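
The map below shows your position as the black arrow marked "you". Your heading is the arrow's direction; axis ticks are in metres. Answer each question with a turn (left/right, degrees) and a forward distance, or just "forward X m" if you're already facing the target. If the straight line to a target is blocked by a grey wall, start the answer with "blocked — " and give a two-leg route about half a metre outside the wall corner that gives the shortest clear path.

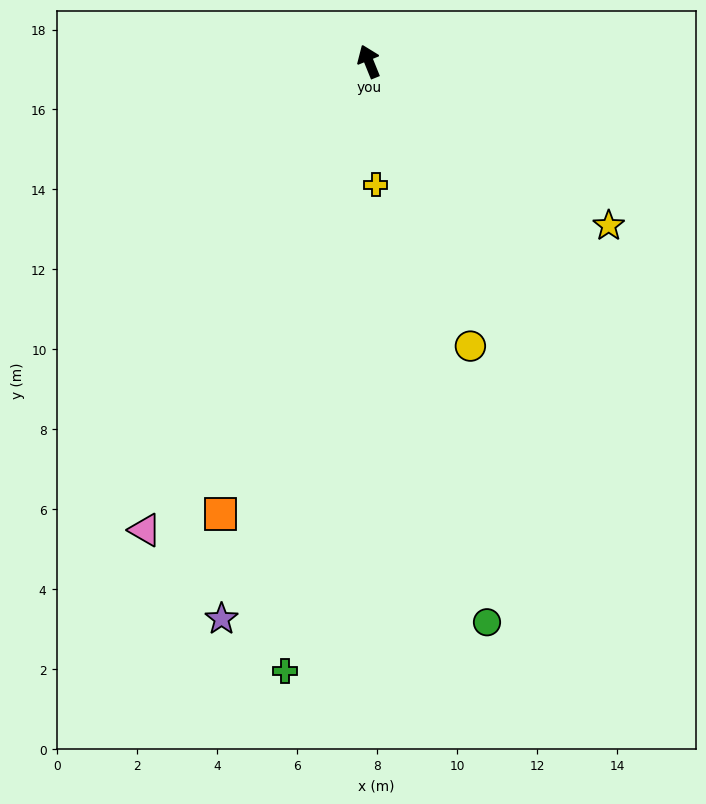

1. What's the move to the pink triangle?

turn left 132°, forward 13.0 m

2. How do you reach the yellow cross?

turn left 161°, forward 3.1 m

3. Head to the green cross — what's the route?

turn left 150°, forward 15.4 m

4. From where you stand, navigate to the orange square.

turn left 140°, forward 11.9 m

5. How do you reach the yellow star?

turn right 146°, forward 7.3 m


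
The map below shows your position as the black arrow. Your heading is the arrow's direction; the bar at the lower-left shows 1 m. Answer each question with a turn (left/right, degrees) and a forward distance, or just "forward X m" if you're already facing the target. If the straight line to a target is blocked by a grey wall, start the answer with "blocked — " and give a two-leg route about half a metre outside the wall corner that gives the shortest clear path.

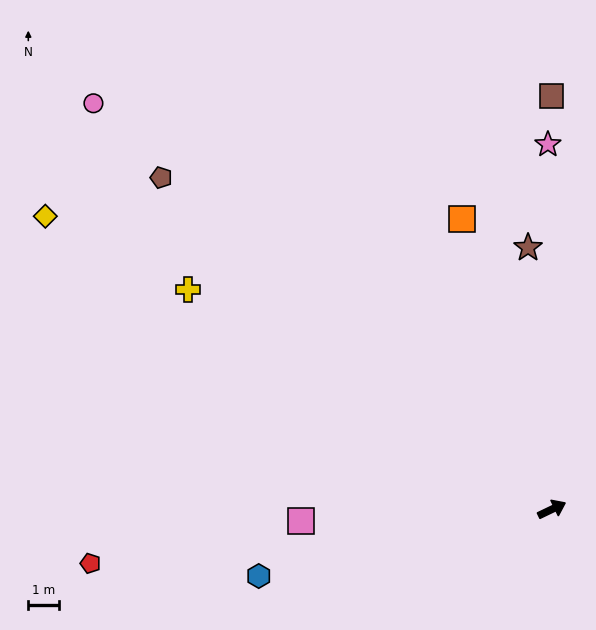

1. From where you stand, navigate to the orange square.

turn left 82°, forward 9.8 m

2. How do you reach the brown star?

turn left 70°, forward 8.4 m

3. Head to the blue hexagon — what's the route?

turn left 167°, forward 9.7 m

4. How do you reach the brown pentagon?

turn left 114°, forward 16.5 m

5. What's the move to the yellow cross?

turn left 123°, forward 13.6 m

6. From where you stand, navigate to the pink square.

turn left 157°, forward 8.1 m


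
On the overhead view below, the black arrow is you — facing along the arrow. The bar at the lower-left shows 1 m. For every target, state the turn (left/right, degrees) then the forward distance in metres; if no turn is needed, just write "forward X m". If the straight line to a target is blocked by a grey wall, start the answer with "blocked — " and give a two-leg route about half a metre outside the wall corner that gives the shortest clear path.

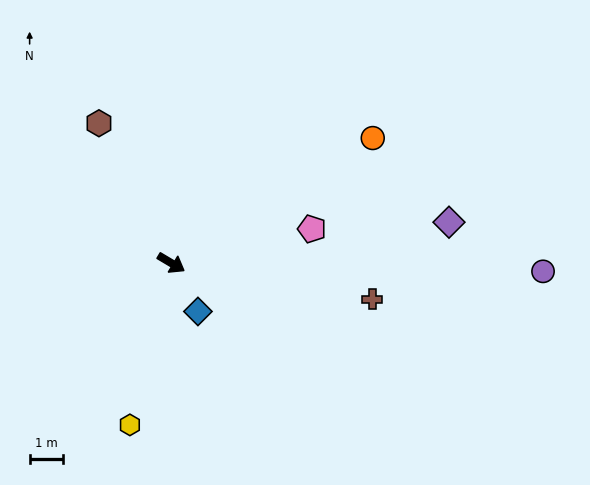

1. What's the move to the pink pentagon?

turn left 44°, forward 4.3 m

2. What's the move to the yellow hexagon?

turn right 74°, forward 5.0 m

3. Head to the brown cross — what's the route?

turn left 20°, forward 6.1 m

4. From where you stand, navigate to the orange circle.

turn left 63°, forward 7.0 m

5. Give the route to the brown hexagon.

turn left 148°, forward 4.7 m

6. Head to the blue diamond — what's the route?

turn right 30°, forward 1.6 m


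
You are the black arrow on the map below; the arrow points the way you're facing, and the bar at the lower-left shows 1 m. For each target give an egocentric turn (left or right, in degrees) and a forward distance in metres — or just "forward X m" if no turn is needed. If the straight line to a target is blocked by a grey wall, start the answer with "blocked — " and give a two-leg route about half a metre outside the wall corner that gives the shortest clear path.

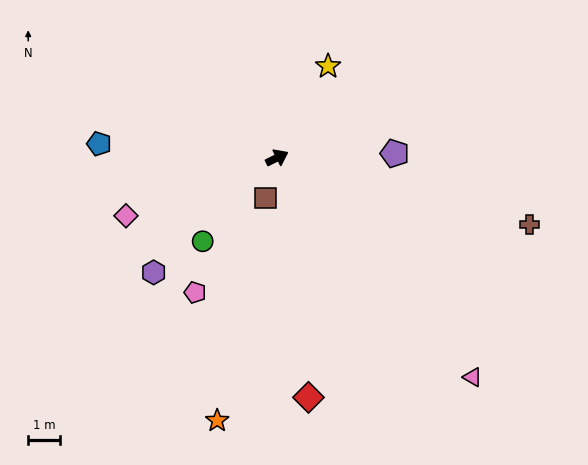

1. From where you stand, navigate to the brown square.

turn right 132°, forward 1.3 m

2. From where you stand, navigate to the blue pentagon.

turn left 149°, forward 5.7 m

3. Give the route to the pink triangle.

turn right 75°, forward 9.3 m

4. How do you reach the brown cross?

turn right 41°, forward 8.3 m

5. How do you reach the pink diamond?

turn left 175°, forward 5.1 m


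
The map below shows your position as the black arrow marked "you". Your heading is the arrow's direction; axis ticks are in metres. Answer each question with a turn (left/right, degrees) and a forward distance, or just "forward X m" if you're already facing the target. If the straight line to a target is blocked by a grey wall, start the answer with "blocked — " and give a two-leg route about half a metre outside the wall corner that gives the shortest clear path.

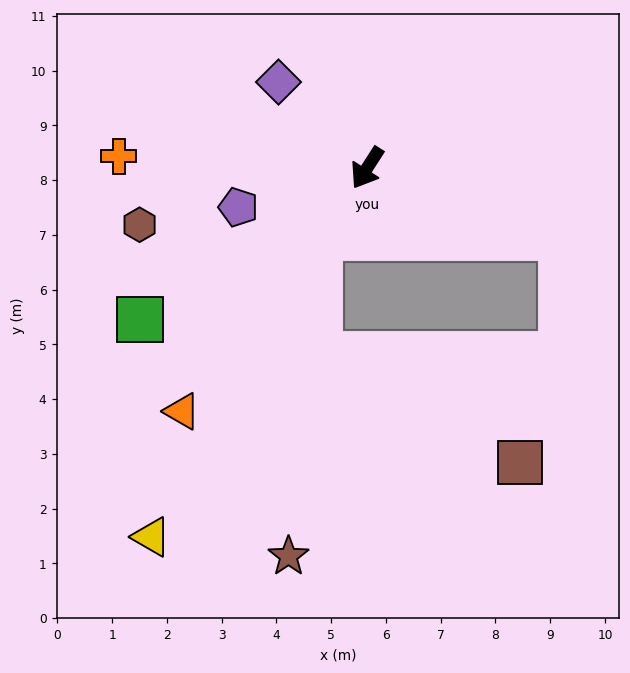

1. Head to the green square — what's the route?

turn right 24°, forward 5.0 m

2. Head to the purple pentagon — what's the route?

turn right 40°, forward 2.5 m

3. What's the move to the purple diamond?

turn right 101°, forward 2.3 m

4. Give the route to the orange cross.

turn right 60°, forward 4.5 m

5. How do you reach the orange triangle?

turn right 5°, forward 5.6 m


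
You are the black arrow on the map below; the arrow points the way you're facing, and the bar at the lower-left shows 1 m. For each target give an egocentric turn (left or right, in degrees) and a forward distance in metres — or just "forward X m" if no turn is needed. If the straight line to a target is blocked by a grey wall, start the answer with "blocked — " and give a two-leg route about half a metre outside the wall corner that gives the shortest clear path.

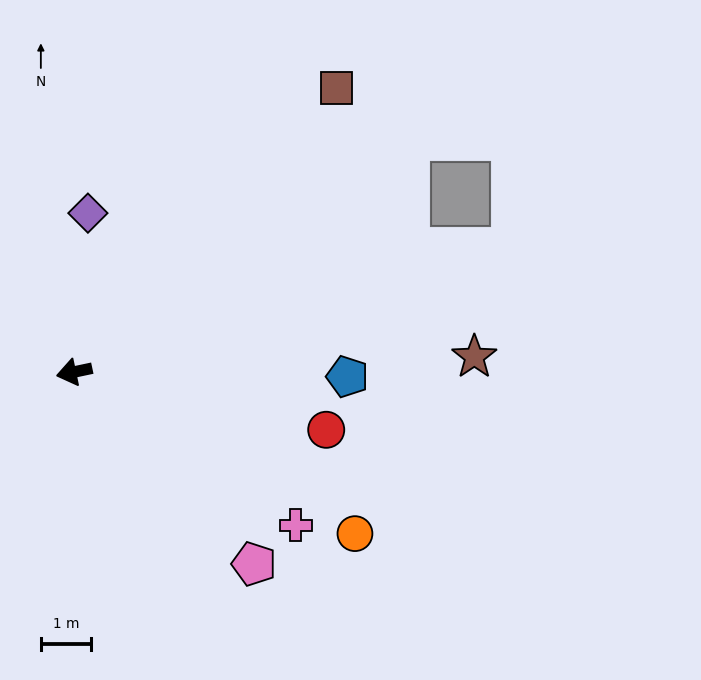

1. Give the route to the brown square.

turn right 145°, forward 7.7 m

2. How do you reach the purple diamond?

turn right 107°, forward 3.2 m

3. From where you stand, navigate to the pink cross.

turn left 133°, forward 5.4 m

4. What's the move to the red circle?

turn left 155°, forward 5.2 m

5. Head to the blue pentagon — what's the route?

turn left 167°, forward 5.5 m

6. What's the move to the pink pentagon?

turn left 121°, forward 5.3 m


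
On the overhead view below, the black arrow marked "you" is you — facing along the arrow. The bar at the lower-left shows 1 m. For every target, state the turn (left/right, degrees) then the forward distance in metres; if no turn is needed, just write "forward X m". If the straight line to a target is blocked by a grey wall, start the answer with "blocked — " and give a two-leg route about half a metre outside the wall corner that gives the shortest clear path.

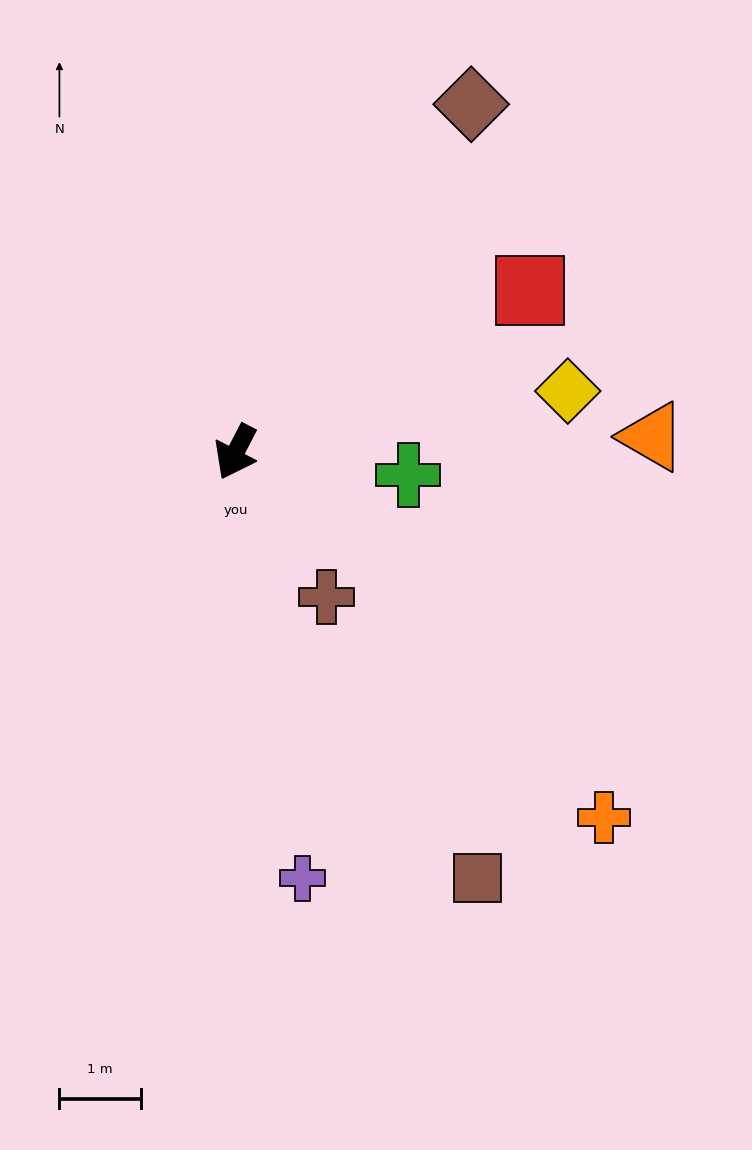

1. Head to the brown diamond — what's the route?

turn left 173°, forward 5.2 m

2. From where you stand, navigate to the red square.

turn left 146°, forward 4.1 m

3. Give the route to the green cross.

turn left 110°, forward 2.1 m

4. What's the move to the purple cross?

turn left 36°, forward 5.3 m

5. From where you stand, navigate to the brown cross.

turn left 59°, forward 2.1 m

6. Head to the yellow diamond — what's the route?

turn left 128°, forward 4.1 m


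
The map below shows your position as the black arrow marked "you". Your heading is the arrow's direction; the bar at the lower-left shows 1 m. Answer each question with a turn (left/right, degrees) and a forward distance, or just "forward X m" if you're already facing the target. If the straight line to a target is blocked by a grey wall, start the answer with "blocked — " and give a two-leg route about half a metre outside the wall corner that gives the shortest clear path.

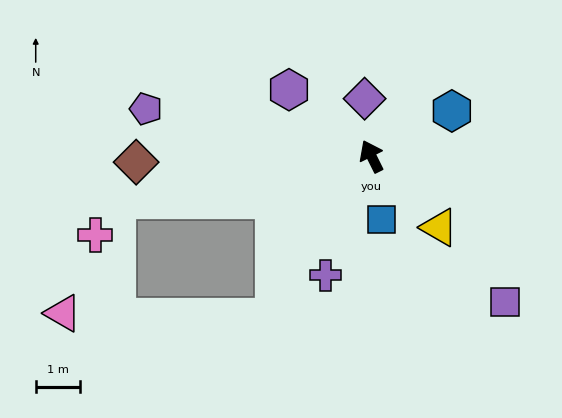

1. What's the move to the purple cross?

turn left 132°, forward 2.9 m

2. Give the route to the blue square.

turn left 163°, forward 1.4 m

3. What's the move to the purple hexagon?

turn left 25°, forward 2.4 m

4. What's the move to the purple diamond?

turn right 20°, forward 1.3 m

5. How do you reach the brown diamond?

turn left 65°, forward 5.3 m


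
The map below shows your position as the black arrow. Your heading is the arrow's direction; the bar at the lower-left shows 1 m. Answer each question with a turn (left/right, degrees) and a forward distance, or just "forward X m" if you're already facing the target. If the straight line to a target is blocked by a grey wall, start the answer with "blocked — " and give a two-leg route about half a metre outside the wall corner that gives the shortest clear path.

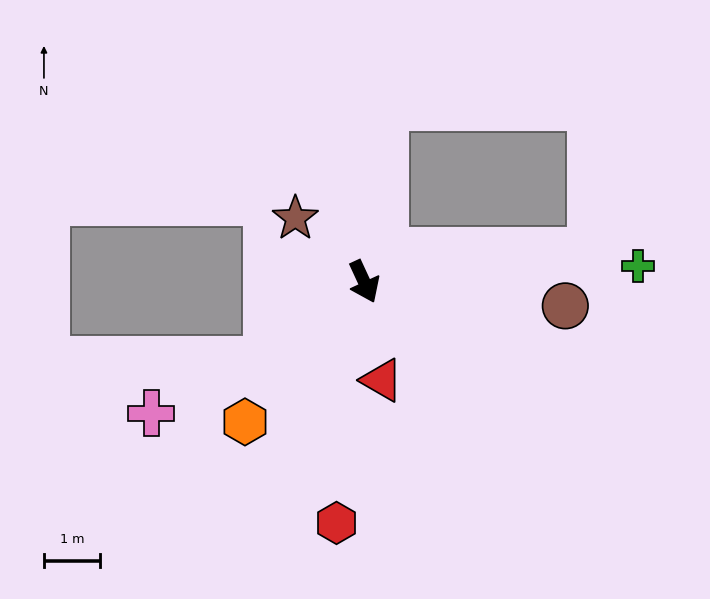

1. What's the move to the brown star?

turn right 158°, forward 1.7 m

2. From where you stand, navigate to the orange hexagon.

turn right 65°, forward 3.3 m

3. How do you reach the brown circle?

turn left 58°, forward 3.6 m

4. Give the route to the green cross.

turn left 68°, forward 4.9 m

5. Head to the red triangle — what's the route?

turn right 15°, forward 1.8 m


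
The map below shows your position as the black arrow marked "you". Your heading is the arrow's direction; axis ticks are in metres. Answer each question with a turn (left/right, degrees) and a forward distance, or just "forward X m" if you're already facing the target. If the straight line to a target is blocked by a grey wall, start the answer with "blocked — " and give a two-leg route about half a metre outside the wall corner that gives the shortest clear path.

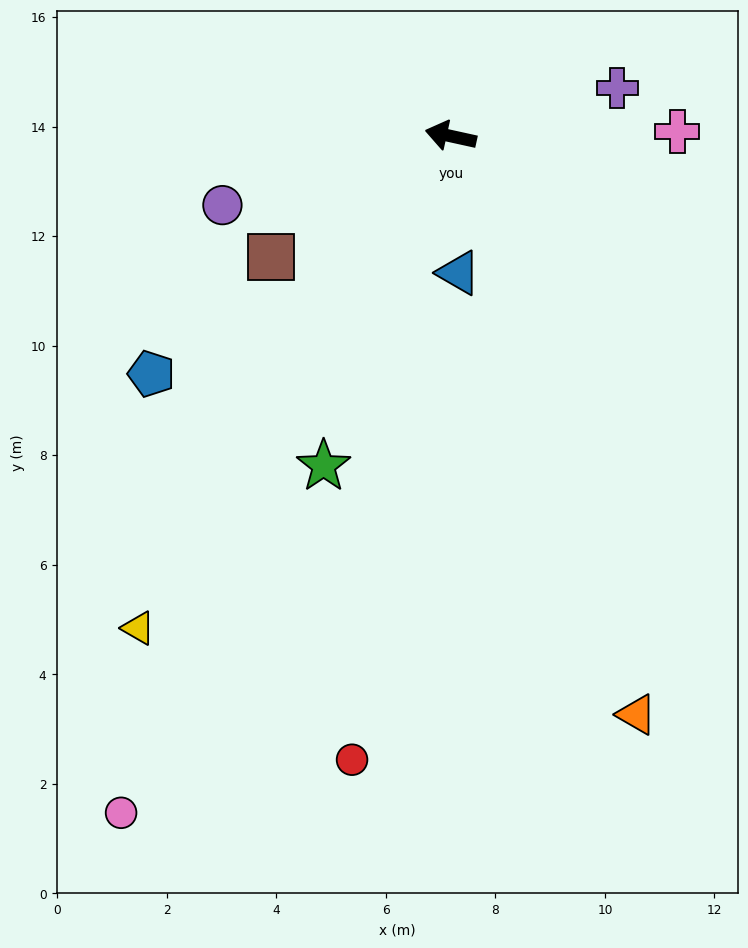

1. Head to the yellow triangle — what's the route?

turn left 70°, forward 10.6 m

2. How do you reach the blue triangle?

turn left 106°, forward 2.5 m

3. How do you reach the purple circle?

turn left 29°, forward 4.4 m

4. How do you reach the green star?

turn left 81°, forward 6.5 m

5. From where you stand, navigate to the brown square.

turn left 46°, forward 4.0 m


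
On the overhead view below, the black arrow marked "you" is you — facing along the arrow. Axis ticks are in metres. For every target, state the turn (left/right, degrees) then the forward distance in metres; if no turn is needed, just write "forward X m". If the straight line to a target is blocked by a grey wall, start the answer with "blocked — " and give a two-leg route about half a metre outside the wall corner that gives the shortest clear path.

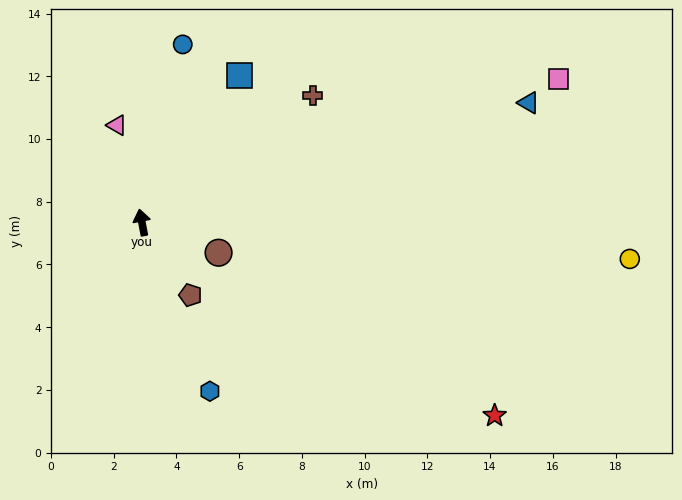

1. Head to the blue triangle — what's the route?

turn right 84°, forward 12.9 m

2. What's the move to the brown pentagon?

turn right 157°, forward 2.8 m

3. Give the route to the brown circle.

turn right 123°, forward 2.6 m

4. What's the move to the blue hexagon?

turn right 169°, forward 5.8 m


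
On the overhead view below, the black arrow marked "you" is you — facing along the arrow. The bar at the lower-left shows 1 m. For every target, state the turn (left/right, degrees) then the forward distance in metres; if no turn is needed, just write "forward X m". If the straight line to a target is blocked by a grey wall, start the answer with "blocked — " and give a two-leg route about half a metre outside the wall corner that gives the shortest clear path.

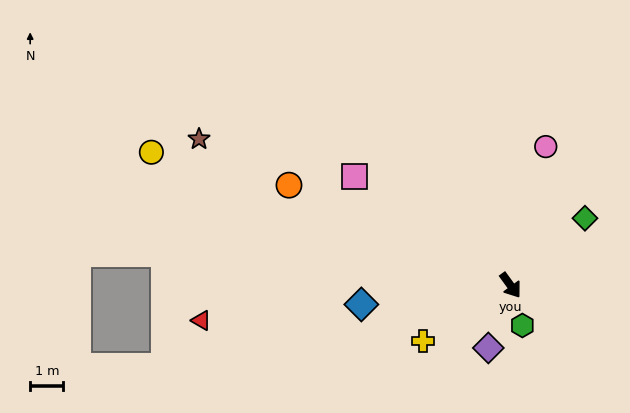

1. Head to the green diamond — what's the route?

turn left 96°, forward 3.0 m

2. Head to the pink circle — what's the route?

turn left 130°, forward 4.3 m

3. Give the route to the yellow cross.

turn right 94°, forward 3.1 m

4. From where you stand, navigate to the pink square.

turn right 161°, forward 5.7 m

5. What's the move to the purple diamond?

turn right 55°, forward 2.0 m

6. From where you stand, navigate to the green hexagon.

turn right 20°, forward 1.3 m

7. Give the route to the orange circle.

turn right 150°, forward 7.3 m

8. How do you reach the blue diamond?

turn right 119°, forward 4.5 m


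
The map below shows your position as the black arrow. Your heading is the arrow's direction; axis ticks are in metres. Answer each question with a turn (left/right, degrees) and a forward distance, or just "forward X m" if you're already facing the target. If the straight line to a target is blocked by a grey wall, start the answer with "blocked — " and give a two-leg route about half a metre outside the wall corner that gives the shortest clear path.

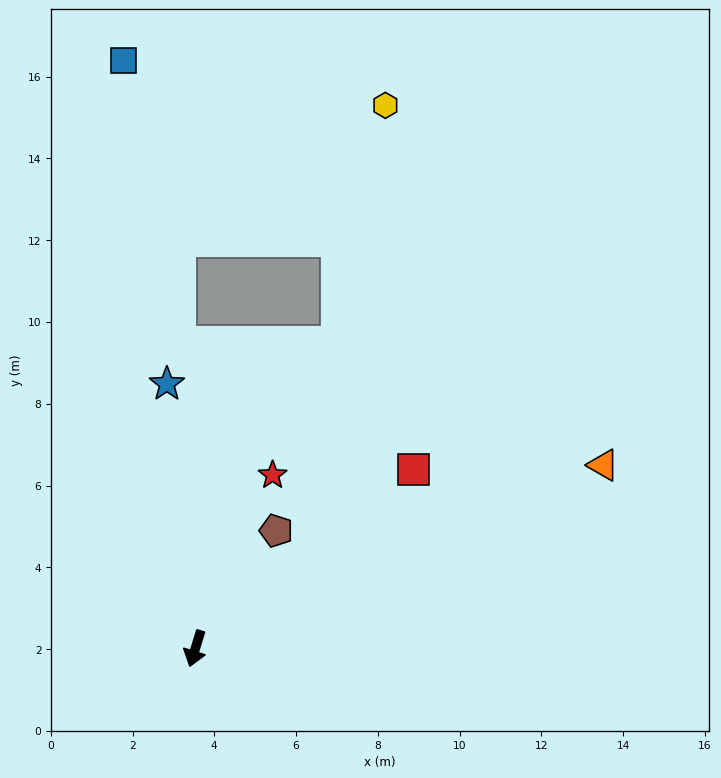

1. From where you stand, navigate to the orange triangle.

turn left 131°, forward 10.9 m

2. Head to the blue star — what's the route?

turn right 157°, forward 6.5 m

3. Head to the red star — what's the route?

turn left 173°, forward 4.6 m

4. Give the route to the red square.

turn left 147°, forward 6.9 m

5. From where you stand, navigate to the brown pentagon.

turn left 163°, forward 3.5 m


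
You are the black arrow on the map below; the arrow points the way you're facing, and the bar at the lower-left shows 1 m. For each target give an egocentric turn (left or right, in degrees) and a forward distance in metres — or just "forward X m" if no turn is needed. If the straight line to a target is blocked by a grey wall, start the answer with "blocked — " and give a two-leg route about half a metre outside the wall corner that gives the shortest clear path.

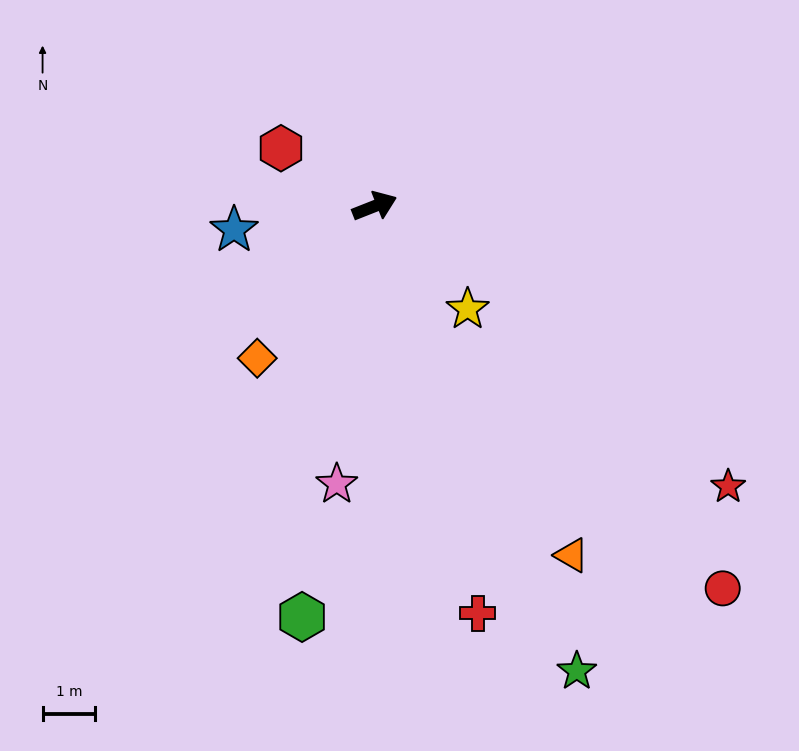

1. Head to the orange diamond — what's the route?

turn right 149°, forward 3.7 m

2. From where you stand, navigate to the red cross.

turn right 97°, forward 8.0 m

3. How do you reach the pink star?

turn right 119°, forward 5.3 m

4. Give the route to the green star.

turn right 88°, forward 9.6 m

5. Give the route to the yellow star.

turn right 69°, forward 2.6 m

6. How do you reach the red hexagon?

turn left 127°, forward 2.1 m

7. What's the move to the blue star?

turn left 168°, forward 2.7 m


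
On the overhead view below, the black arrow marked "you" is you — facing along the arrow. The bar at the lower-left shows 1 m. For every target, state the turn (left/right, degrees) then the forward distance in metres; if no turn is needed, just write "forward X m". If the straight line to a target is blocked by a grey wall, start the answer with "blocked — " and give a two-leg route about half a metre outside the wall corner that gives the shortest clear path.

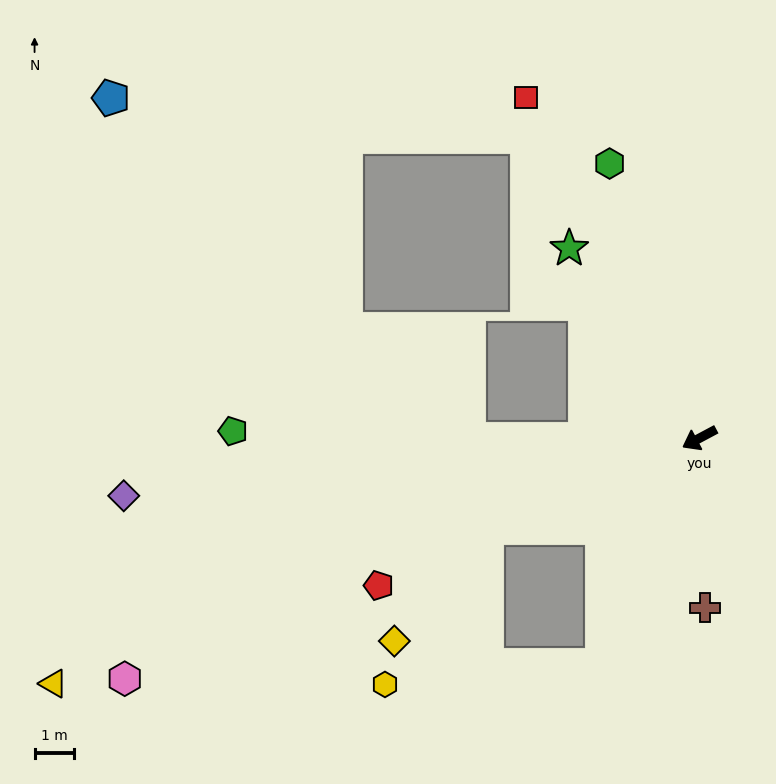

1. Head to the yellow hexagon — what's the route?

blocked — turn left 39°, forward 6.3 m, then turn right 62°, forward 5.6 m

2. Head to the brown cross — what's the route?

turn left 64°, forward 4.3 m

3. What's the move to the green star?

turn right 84°, forward 5.9 m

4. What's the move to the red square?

turn right 91°, forward 9.8 m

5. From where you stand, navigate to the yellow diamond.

blocked — turn right 5°, forward 5.9 m, then turn left 27°, forward 3.7 m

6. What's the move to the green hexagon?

turn right 100°, forward 7.4 m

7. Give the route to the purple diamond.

turn right 22°, forward 14.8 m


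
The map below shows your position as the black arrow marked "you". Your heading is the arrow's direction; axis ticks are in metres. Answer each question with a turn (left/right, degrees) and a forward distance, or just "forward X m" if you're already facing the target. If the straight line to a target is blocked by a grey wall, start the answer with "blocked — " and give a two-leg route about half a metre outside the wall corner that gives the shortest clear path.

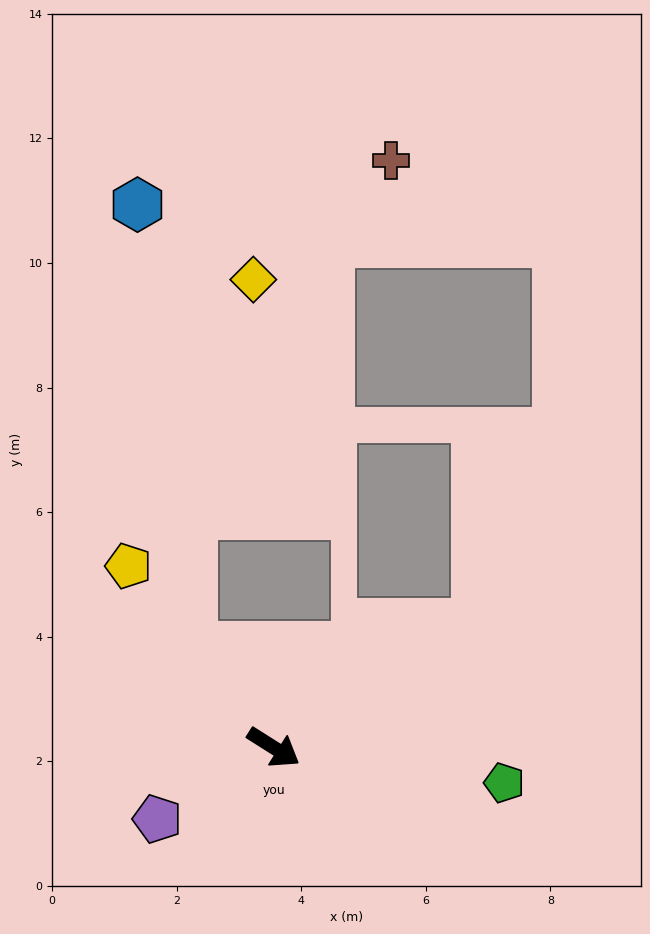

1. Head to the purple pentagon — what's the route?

turn right 116°, forward 2.2 m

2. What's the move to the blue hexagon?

blocked — turn left 162°, forward 2.1 m, then turn right 33°, forward 7.2 m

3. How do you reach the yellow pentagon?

turn left 161°, forward 3.7 m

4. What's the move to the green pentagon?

turn left 24°, forward 3.7 m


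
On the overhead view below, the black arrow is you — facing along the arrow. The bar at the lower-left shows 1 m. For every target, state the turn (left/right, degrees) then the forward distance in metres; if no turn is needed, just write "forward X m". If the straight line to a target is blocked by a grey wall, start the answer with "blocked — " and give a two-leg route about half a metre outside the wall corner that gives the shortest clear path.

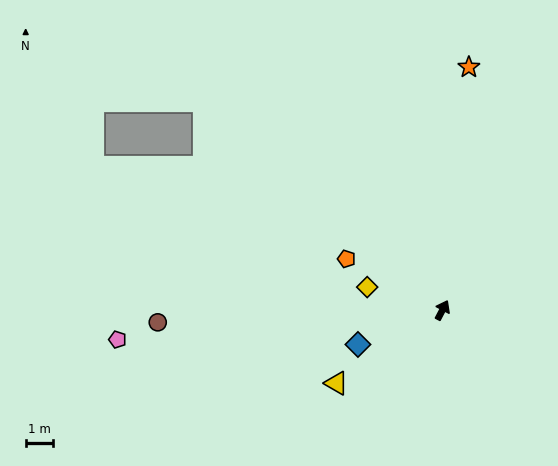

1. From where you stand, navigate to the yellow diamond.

turn left 101°, forward 2.9 m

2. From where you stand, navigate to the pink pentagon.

turn left 123°, forward 12.1 m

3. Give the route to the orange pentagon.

turn left 90°, forward 4.0 m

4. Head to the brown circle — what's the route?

turn left 120°, forward 10.6 m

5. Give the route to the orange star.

turn left 21°, forward 9.1 m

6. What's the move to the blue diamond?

turn left 140°, forward 3.4 m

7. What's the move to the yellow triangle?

turn left 152°, forward 4.8 m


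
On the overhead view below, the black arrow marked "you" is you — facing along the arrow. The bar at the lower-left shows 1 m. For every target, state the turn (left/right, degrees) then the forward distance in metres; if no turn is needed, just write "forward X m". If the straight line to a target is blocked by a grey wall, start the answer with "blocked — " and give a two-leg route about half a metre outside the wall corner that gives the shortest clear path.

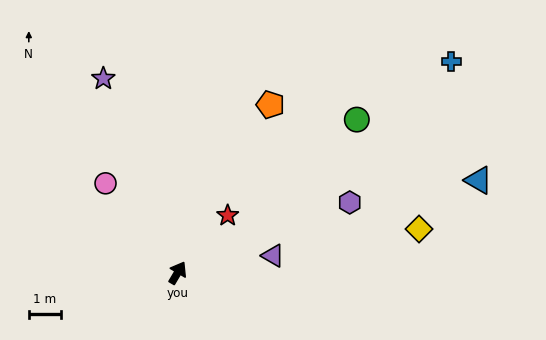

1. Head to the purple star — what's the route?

turn left 52°, forward 6.5 m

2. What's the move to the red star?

turn right 11°, forward 2.4 m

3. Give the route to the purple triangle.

turn right 49°, forward 3.0 m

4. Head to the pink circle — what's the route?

turn left 70°, forward 3.6 m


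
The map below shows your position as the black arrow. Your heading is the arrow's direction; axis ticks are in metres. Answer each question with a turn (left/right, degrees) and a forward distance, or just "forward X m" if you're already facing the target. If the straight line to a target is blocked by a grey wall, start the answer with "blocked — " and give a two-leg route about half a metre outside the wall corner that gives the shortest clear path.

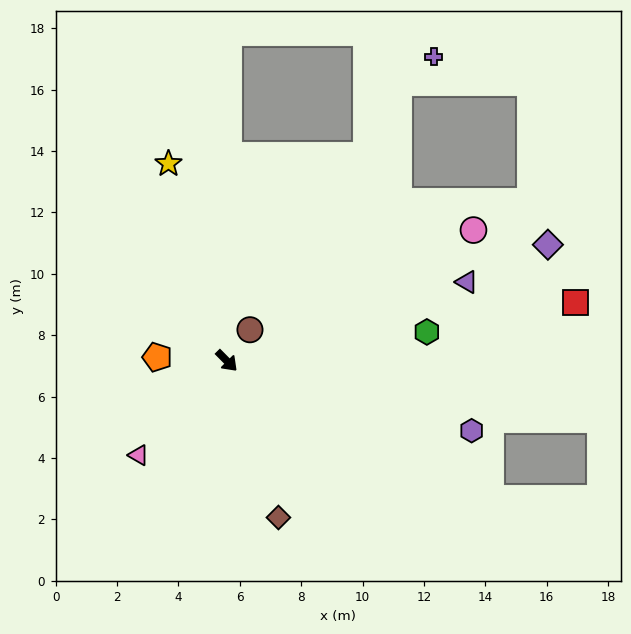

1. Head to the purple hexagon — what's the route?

turn left 29°, forward 8.3 m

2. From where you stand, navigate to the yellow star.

turn left 152°, forward 6.7 m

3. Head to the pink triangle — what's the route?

turn right 88°, forward 4.2 m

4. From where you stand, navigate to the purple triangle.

turn left 63°, forward 8.2 m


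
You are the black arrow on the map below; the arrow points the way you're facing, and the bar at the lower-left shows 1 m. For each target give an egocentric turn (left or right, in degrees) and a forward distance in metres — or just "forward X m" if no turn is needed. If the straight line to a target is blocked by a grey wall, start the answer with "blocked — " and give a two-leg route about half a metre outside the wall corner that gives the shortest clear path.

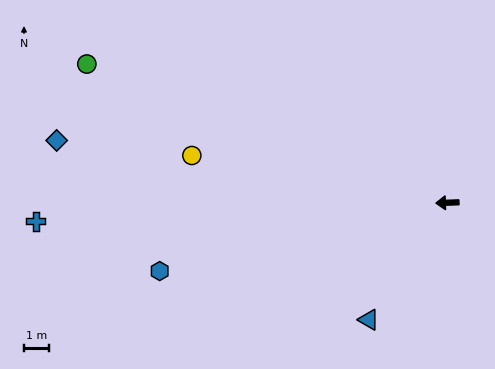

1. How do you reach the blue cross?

forward 16.3 m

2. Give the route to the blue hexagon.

turn left 11°, forward 11.7 m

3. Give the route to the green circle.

turn right 23°, forward 15.3 m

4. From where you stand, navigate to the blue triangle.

turn left 54°, forward 5.6 m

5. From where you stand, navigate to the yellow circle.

turn right 13°, forward 10.3 m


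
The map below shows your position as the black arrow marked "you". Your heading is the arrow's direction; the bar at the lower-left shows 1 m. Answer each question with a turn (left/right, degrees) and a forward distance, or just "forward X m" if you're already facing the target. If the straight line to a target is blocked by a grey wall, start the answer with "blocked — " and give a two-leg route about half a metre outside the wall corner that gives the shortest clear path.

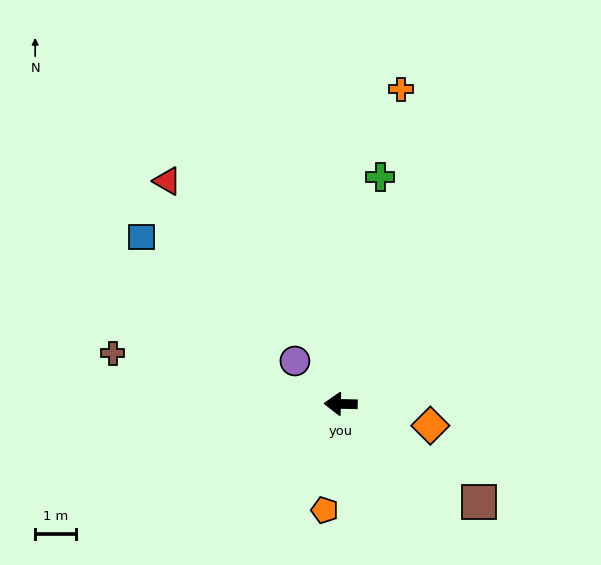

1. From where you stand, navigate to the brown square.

turn left 146°, forward 4.1 m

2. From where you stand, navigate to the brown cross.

turn right 11°, forward 5.7 m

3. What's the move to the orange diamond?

turn left 168°, forward 2.2 m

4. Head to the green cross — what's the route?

turn right 98°, forward 5.6 m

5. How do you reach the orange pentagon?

turn left 83°, forward 2.6 m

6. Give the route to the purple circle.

turn right 42°, forward 1.5 m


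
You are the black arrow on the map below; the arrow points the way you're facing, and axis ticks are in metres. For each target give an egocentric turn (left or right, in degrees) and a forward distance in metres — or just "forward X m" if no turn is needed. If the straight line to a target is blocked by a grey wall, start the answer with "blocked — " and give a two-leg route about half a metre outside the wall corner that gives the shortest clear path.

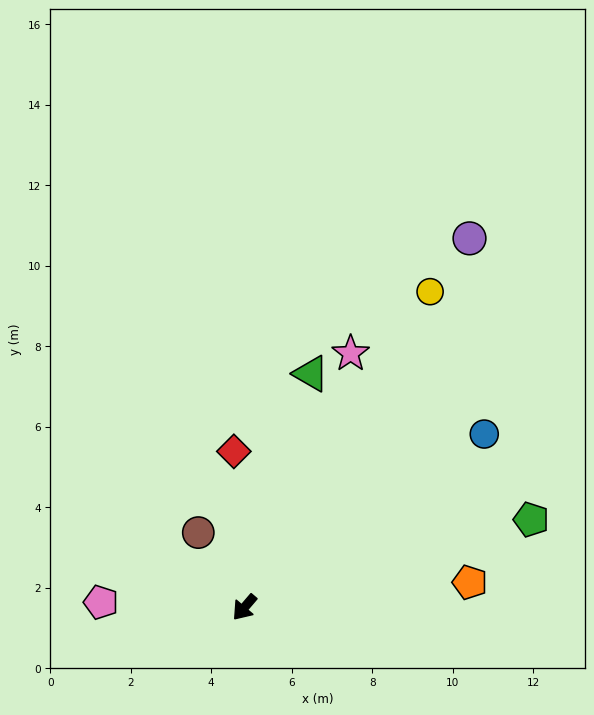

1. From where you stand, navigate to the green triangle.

turn right 155°, forward 6.0 m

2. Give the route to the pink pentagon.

turn right 52°, forward 3.6 m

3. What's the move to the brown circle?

turn right 108°, forward 2.2 m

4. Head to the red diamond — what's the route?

turn right 136°, forward 3.9 m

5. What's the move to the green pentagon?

turn left 148°, forward 7.5 m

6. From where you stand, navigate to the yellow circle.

turn right 170°, forward 9.1 m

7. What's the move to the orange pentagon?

turn left 137°, forward 5.6 m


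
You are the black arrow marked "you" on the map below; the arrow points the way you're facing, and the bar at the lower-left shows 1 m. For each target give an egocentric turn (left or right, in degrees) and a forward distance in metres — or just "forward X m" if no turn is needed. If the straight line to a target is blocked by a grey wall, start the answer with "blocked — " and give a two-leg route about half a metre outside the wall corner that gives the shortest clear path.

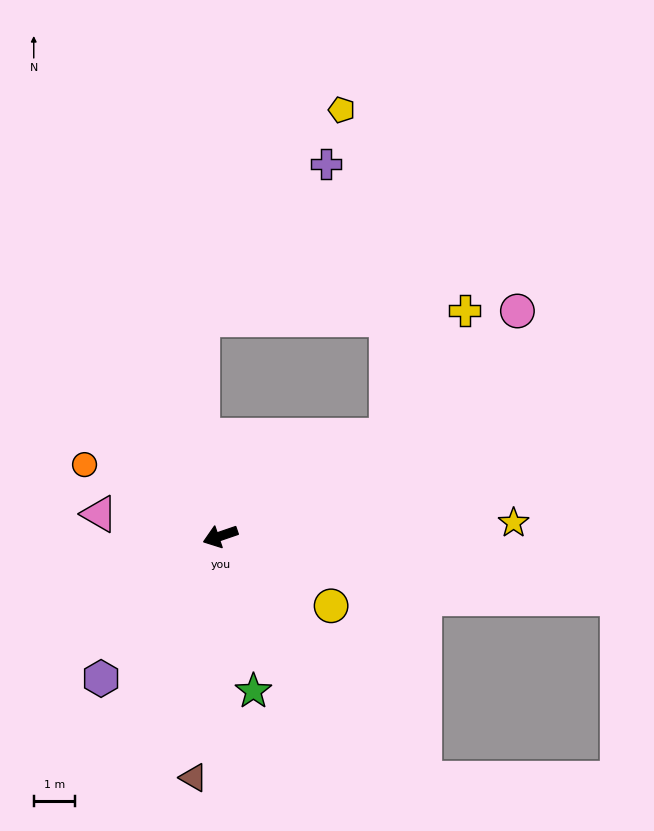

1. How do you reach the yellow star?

turn left 164°, forward 7.1 m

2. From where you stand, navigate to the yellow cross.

blocked — turn right 168°, forward 4.7 m, then turn left 27°, forward 3.6 m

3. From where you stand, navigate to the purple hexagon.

turn left 31°, forward 4.5 m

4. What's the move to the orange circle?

turn right 47°, forward 3.7 m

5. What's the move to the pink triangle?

turn right 29°, forward 3.0 m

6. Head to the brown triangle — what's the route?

turn left 65°, forward 5.8 m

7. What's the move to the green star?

turn left 83°, forward 3.8 m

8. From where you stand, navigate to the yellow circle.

turn left 129°, forward 3.2 m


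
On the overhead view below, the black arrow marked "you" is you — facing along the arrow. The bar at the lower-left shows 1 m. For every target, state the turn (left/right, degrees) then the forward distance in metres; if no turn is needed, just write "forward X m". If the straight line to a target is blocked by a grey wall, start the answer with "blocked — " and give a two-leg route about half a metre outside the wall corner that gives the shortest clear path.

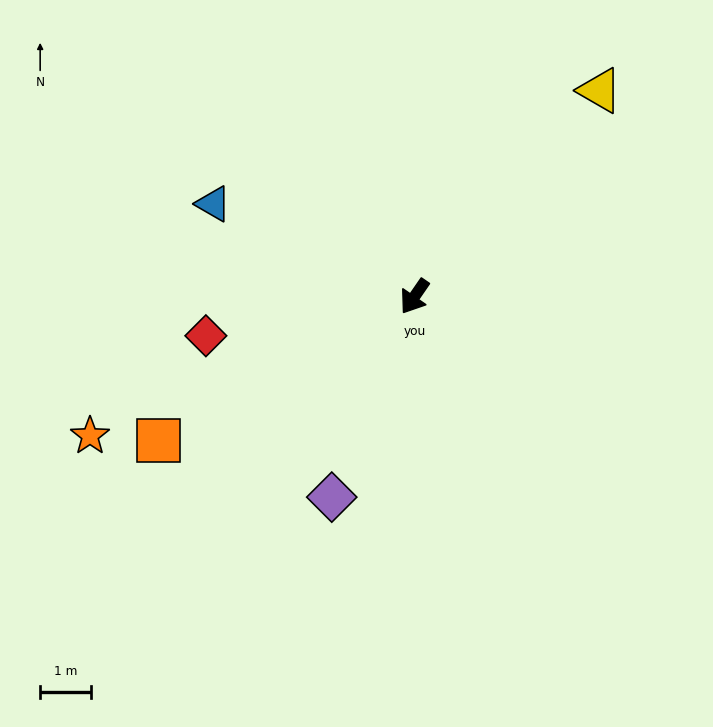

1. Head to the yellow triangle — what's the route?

turn left 173°, forward 5.5 m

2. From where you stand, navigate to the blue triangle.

turn right 80°, forward 4.4 m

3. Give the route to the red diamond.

turn right 45°, forward 4.2 m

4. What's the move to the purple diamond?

turn left 12°, forward 4.3 m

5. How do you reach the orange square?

turn right 26°, forward 5.8 m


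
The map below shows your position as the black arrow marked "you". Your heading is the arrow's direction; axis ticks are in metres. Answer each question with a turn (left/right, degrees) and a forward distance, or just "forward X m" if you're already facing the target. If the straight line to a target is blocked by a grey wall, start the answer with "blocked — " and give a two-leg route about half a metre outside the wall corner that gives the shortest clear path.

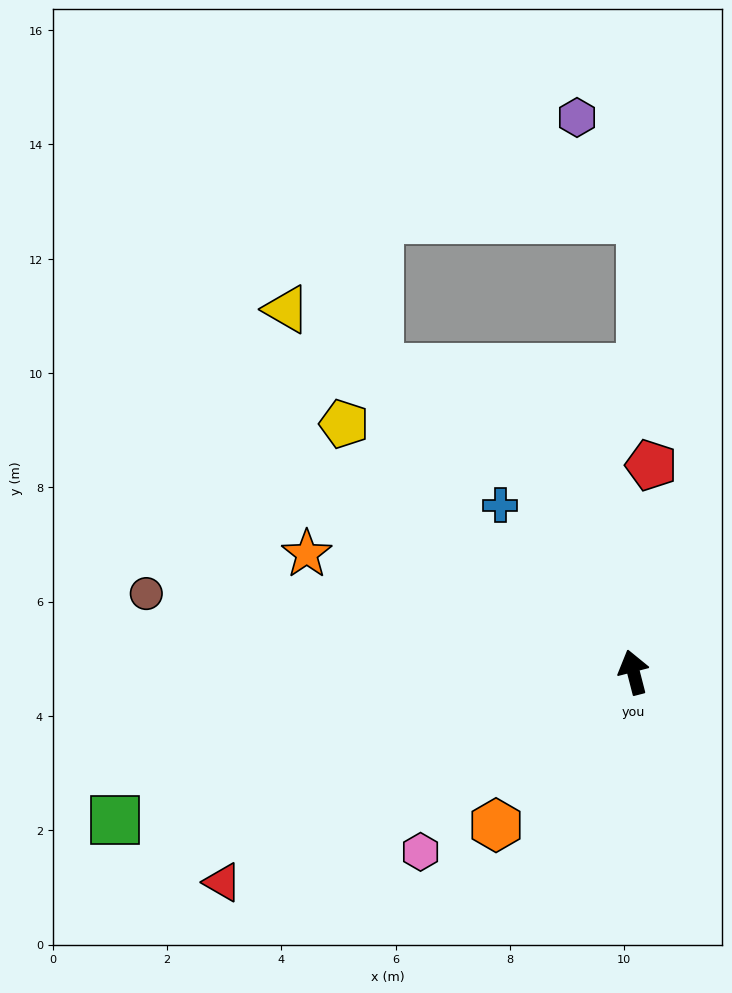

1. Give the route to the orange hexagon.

turn left 124°, forward 3.6 m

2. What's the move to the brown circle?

turn left 66°, forward 8.6 m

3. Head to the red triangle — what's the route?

turn left 103°, forward 8.1 m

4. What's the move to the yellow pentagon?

turn left 35°, forward 6.7 m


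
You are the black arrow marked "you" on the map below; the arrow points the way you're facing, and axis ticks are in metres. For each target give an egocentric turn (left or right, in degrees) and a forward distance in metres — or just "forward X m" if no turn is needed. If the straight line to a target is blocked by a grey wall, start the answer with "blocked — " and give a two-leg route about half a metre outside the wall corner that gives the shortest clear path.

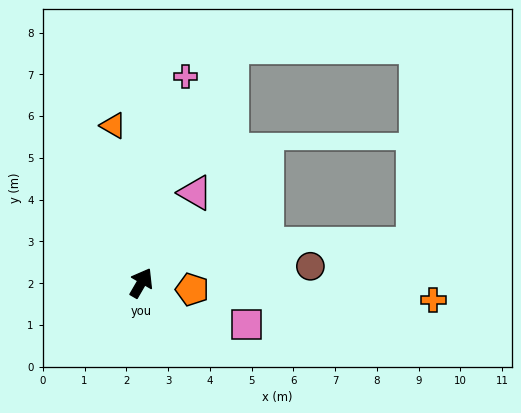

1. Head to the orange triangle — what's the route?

turn left 40°, forward 3.8 m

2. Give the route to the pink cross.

turn left 18°, forward 5.1 m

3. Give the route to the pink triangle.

forward 2.5 m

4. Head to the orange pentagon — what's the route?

turn right 67°, forward 1.2 m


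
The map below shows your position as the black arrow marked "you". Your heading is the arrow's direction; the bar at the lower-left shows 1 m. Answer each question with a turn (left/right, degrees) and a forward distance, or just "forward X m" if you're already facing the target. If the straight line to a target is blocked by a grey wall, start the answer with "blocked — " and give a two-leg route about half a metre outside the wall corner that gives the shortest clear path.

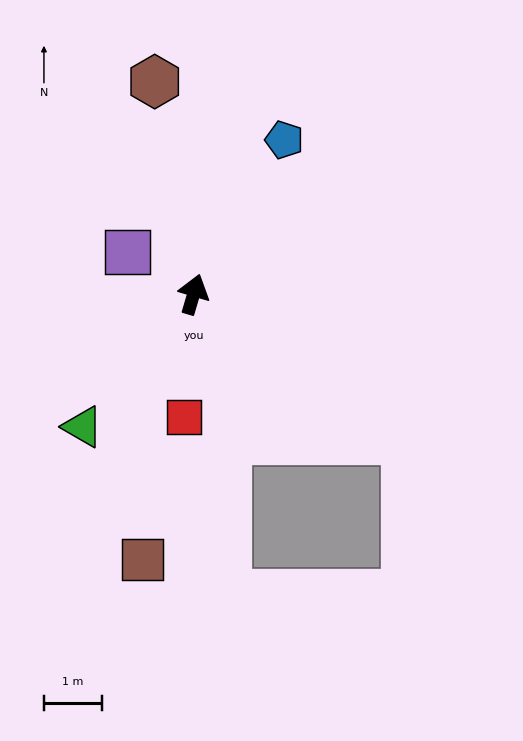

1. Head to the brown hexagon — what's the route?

turn left 27°, forward 3.7 m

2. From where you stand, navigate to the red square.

turn right 168°, forward 2.1 m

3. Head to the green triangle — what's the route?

turn left 157°, forward 3.0 m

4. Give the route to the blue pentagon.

turn right 14°, forward 3.1 m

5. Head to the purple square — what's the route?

turn left 74°, forward 1.3 m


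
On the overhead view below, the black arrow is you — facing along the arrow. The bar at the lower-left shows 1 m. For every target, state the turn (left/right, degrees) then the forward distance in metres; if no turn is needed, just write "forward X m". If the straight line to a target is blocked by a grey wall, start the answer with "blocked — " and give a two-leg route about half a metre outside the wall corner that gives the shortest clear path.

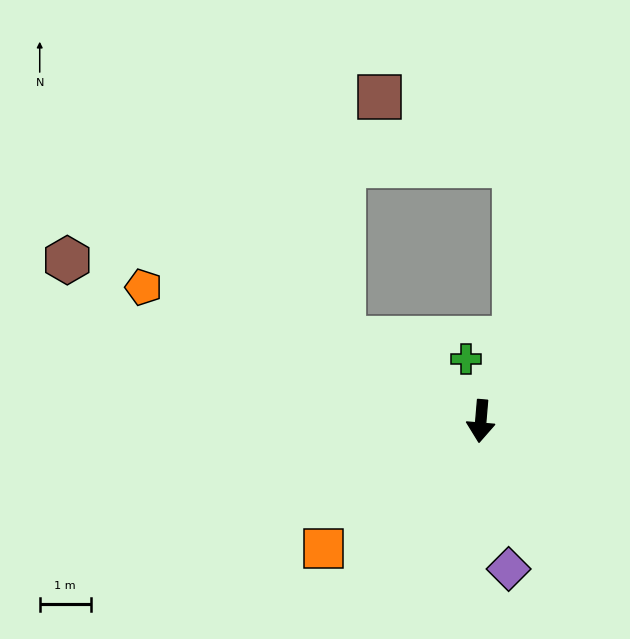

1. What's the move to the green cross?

turn right 162°, forward 1.2 m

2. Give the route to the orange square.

turn right 46°, forward 4.0 m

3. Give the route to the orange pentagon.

turn right 107°, forward 7.1 m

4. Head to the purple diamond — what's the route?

turn left 15°, forward 2.9 m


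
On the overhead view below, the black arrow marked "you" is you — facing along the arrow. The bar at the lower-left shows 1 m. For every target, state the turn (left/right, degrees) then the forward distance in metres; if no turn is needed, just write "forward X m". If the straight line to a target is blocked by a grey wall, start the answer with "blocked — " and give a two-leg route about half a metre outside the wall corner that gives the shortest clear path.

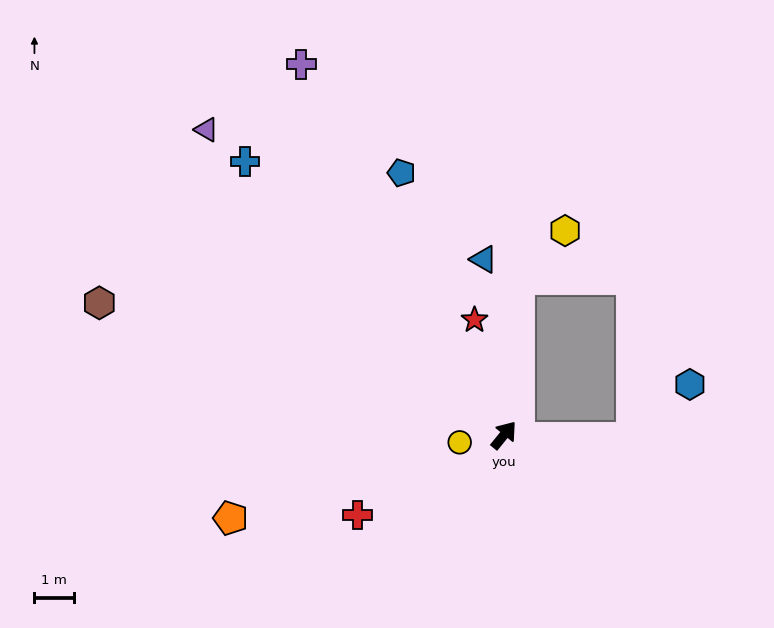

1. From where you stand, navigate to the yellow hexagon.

blocked — turn left 34°, forward 4.0 m, then turn right 40°, forward 1.7 m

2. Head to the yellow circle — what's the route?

turn left 139°, forward 1.1 m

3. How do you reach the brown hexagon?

turn left 111°, forward 10.8 m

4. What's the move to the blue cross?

turn left 83°, forward 9.5 m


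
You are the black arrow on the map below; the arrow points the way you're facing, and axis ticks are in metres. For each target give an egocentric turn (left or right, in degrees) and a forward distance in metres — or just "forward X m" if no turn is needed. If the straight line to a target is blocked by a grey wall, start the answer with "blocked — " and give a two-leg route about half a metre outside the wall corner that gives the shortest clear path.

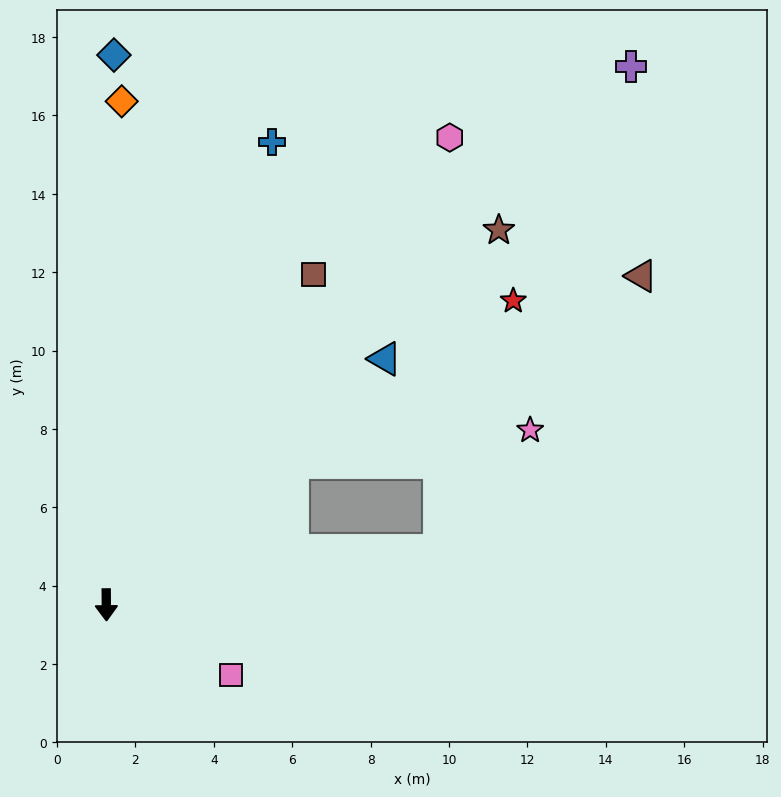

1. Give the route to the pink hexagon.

turn left 143°, forward 14.8 m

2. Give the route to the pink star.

blocked — turn left 127°, forward 6.0 m, then turn right 30°, forward 6.1 m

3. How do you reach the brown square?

turn left 147°, forward 9.9 m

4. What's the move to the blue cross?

turn left 160°, forward 12.5 m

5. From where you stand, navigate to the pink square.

turn left 60°, forward 3.6 m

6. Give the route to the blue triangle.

turn left 131°, forward 9.5 m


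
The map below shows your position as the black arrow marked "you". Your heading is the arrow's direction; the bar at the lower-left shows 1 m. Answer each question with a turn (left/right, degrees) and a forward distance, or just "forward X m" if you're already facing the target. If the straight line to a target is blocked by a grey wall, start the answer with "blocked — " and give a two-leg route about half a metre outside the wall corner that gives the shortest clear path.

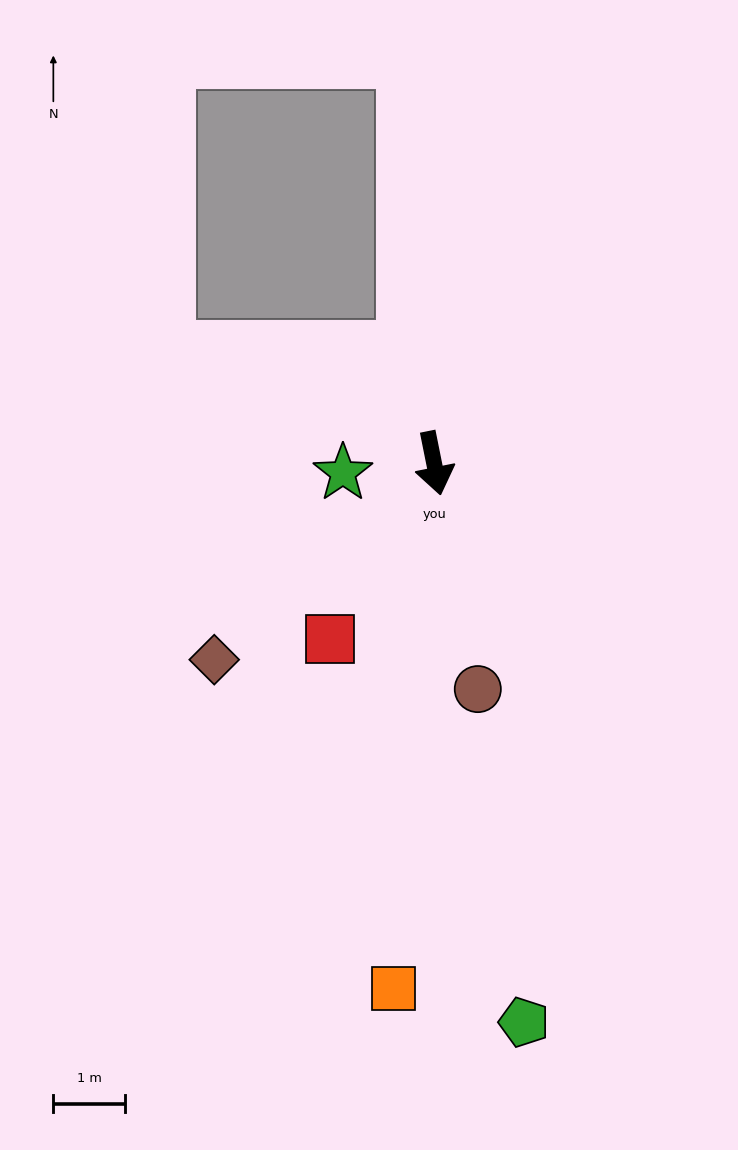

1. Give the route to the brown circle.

forward 3.2 m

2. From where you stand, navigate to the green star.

turn right 95°, forward 1.3 m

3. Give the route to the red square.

turn right 42°, forward 2.8 m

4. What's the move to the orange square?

turn right 16°, forward 7.3 m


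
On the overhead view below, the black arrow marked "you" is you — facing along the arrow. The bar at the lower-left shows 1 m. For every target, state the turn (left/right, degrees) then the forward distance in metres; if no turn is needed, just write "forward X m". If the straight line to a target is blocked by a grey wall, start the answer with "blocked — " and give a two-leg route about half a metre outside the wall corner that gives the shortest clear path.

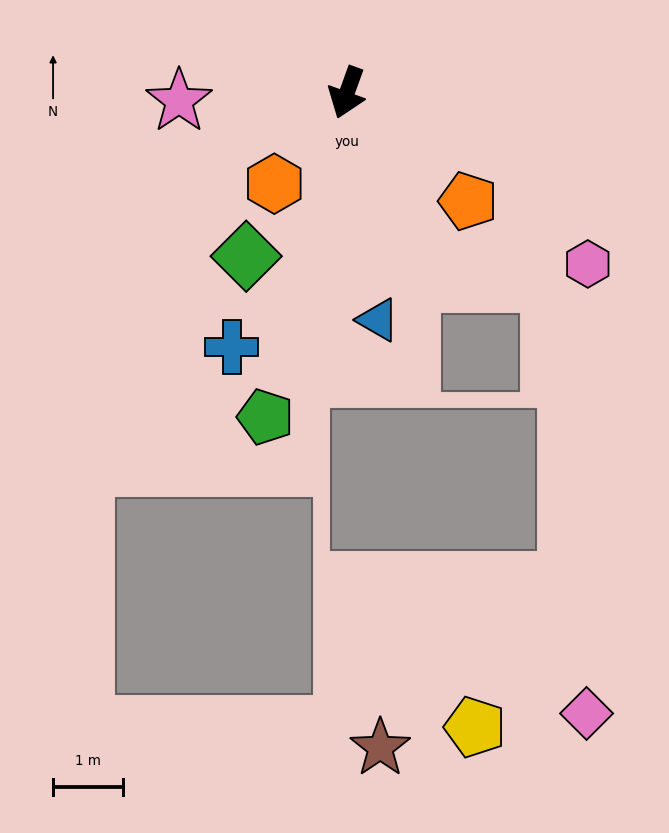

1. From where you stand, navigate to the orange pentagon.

turn left 68°, forward 2.3 m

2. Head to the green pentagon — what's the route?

turn left 6°, forward 4.8 m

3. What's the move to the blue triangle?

turn left 28°, forward 3.3 m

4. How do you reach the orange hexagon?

turn right 19°, forward 1.7 m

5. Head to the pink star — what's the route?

turn right 67°, forward 2.4 m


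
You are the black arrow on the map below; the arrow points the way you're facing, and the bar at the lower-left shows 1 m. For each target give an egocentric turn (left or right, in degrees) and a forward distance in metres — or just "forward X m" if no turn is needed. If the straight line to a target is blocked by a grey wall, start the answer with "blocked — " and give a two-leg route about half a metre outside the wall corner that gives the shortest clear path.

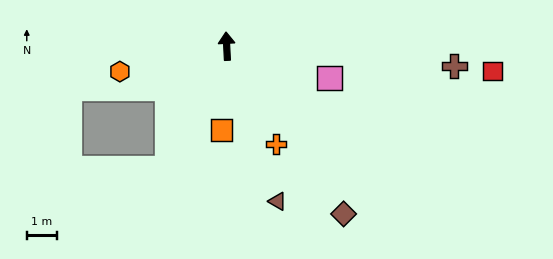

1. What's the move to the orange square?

turn left 174°, forward 2.8 m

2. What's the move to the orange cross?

turn right 156°, forward 3.7 m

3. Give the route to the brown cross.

turn right 98°, forward 7.6 m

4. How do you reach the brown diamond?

turn right 148°, forward 6.8 m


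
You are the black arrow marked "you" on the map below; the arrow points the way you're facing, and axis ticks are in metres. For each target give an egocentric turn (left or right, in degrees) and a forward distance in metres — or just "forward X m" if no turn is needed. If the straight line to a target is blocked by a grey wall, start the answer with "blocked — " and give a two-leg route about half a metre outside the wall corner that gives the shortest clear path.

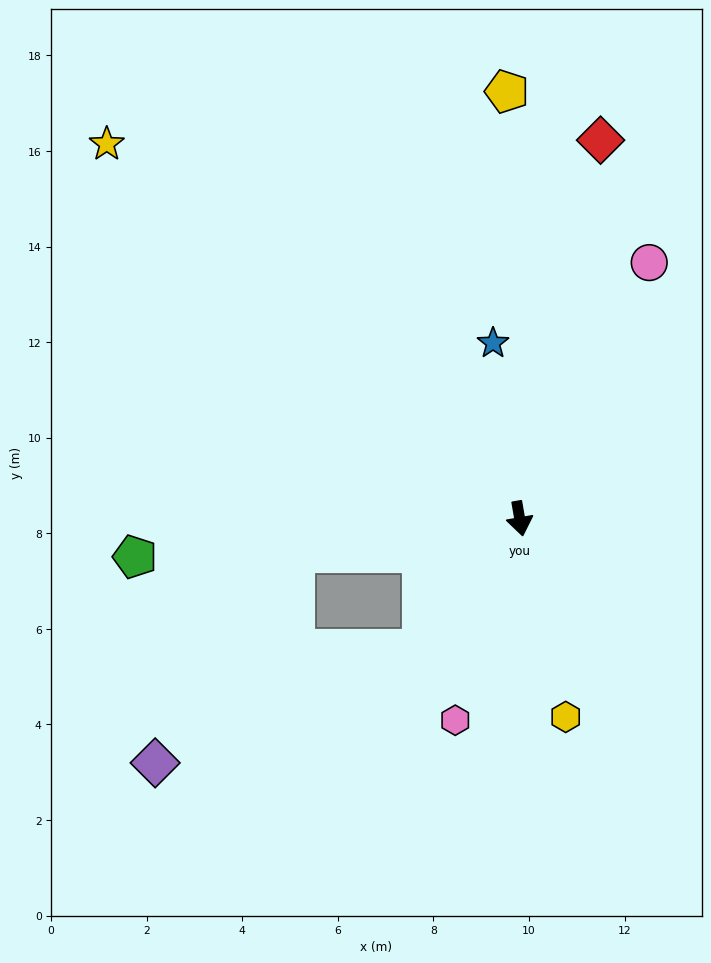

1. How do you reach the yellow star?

turn right 142°, forward 11.7 m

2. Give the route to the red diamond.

turn left 158°, forward 8.1 m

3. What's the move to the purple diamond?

blocked — turn right 47°, forward 3.4 m, then turn right 30°, forward 6.1 m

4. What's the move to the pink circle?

turn left 143°, forward 6.0 m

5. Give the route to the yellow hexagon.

turn left 3°, forward 4.3 m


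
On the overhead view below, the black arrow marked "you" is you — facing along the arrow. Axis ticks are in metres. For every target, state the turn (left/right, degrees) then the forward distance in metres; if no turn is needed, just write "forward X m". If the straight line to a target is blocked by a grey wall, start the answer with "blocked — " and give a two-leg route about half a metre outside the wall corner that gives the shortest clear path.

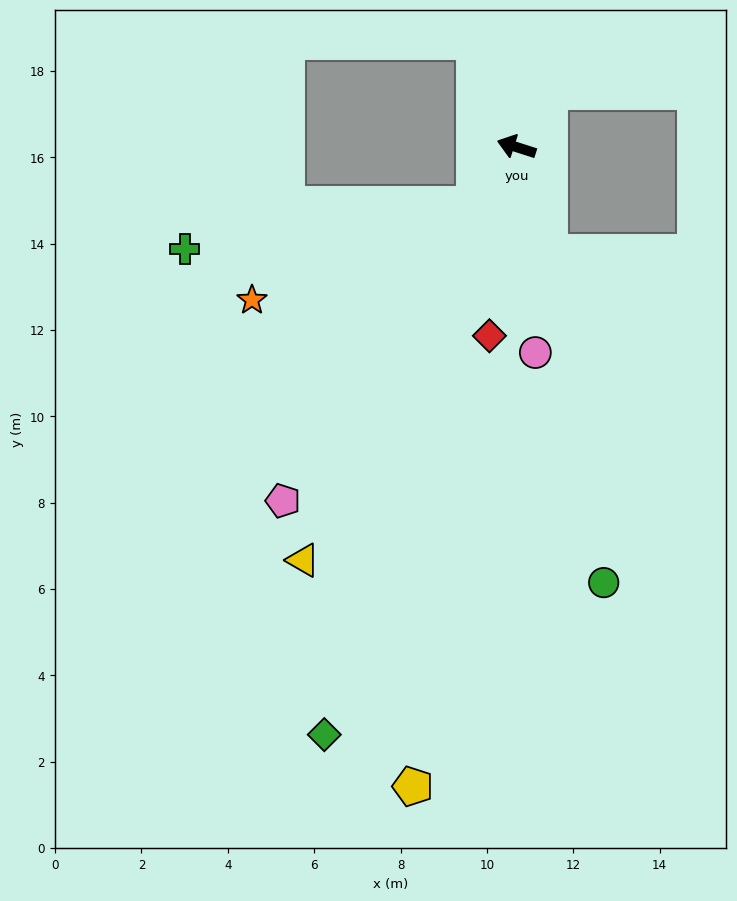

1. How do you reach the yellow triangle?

turn left 80°, forward 10.8 m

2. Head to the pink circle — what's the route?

turn left 113°, forward 4.8 m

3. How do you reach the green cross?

blocked — turn left 72°, forward 1.7 m, then turn right 46°, forward 6.8 m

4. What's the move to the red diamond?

turn left 100°, forward 4.4 m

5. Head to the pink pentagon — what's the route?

turn left 74°, forward 9.8 m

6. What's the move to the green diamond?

turn left 90°, forward 14.3 m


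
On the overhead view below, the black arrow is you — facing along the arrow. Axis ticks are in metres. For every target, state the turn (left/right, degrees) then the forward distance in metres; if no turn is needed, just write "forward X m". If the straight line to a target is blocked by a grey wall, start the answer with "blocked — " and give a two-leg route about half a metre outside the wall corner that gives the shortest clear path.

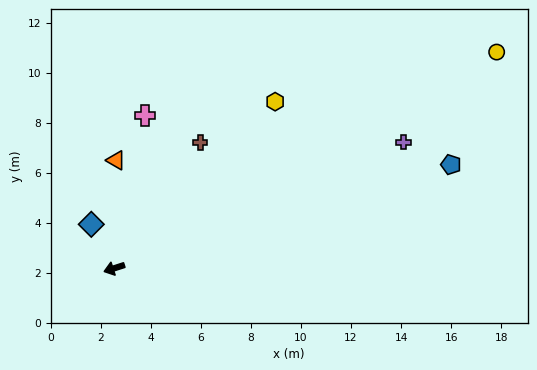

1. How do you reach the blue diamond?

turn right 80°, forward 2.0 m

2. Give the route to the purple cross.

turn right 174°, forward 12.6 m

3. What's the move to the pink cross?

turn right 119°, forward 6.2 m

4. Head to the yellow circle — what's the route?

turn right 168°, forward 17.5 m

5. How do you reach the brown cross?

turn right 142°, forward 6.1 m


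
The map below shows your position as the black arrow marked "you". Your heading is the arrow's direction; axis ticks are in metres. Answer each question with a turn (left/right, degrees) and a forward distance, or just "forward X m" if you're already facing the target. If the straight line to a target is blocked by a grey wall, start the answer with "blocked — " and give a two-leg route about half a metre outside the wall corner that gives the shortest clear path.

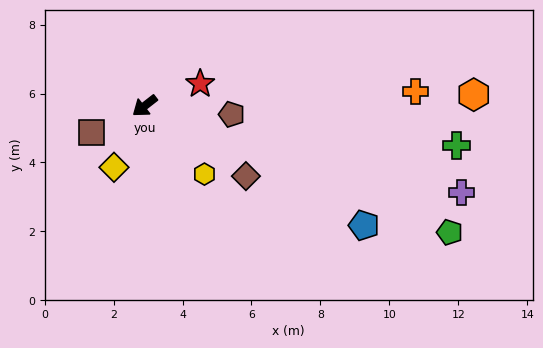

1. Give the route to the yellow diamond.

turn left 26°, forward 2.0 m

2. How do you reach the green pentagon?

turn left 120°, forward 9.6 m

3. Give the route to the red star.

turn left 164°, forward 1.7 m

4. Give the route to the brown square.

turn right 12°, forward 1.7 m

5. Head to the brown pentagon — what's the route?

turn left 137°, forward 2.5 m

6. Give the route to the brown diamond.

turn left 107°, forward 3.6 m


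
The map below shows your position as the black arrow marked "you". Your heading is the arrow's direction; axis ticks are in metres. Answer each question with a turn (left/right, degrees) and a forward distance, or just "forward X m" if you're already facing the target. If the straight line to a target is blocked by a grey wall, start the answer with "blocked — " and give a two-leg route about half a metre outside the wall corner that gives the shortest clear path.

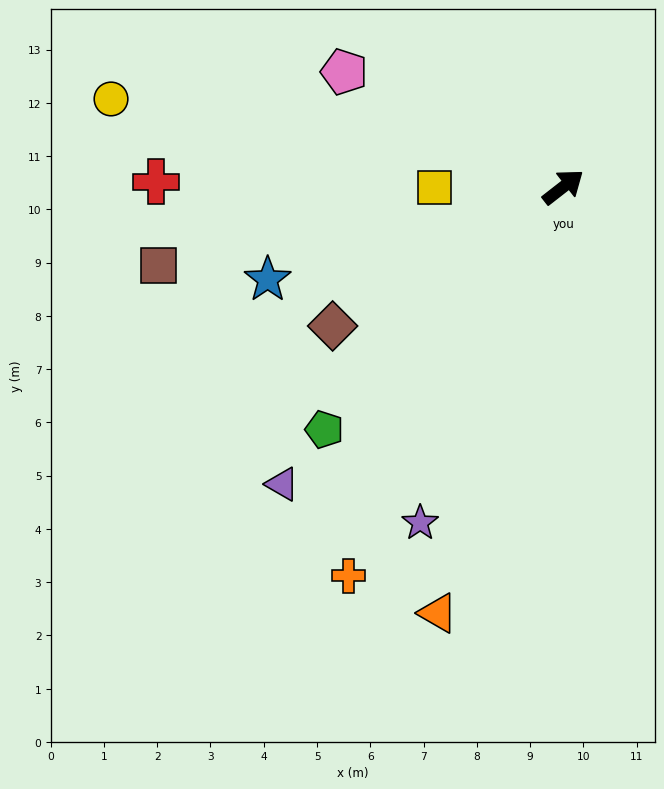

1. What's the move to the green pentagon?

turn right 172°, forward 6.4 m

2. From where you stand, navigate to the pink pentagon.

turn left 114°, forward 4.6 m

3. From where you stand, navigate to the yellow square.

turn left 142°, forward 2.4 m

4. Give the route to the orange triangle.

turn right 144°, forward 8.3 m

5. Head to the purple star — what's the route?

turn right 151°, forward 6.9 m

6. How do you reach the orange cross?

turn right 157°, forward 8.3 m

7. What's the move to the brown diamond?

turn left 173°, forward 5.1 m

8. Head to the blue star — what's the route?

turn left 159°, forward 5.8 m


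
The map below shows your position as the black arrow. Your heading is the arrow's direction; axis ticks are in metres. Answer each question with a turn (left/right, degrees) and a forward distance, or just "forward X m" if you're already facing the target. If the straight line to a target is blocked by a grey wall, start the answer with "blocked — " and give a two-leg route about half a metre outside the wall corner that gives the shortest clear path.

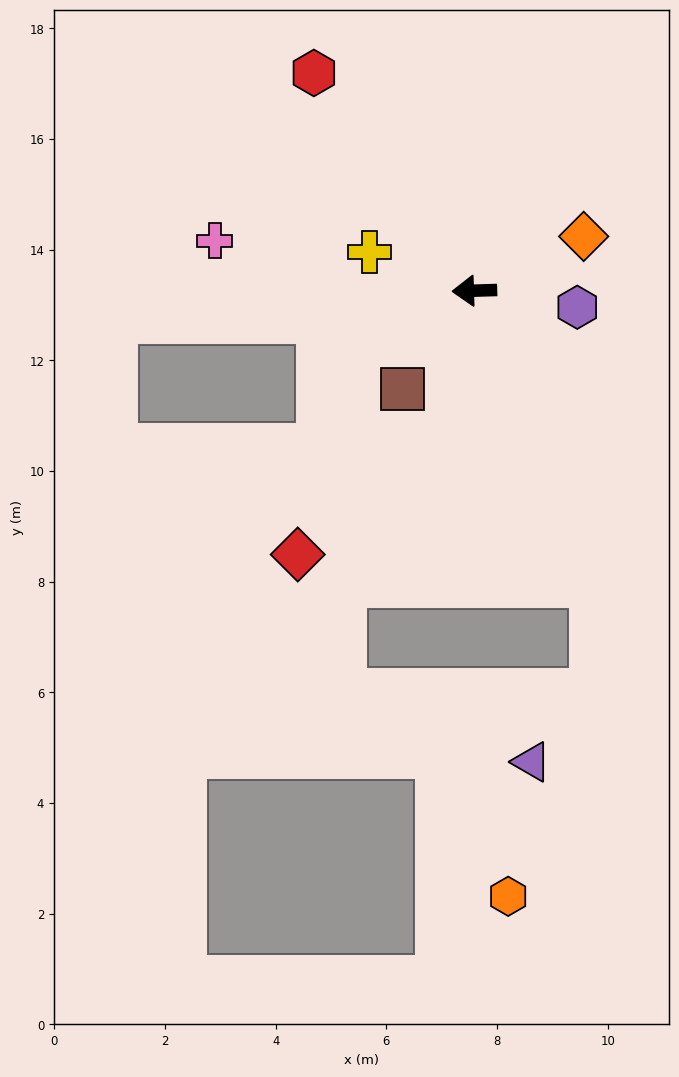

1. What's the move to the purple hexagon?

turn left 169°, forward 1.9 m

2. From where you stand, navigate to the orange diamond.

turn right 155°, forward 2.2 m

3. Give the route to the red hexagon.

turn right 55°, forward 4.9 m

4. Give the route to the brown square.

turn left 52°, forward 2.2 m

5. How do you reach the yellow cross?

turn right 22°, forward 2.0 m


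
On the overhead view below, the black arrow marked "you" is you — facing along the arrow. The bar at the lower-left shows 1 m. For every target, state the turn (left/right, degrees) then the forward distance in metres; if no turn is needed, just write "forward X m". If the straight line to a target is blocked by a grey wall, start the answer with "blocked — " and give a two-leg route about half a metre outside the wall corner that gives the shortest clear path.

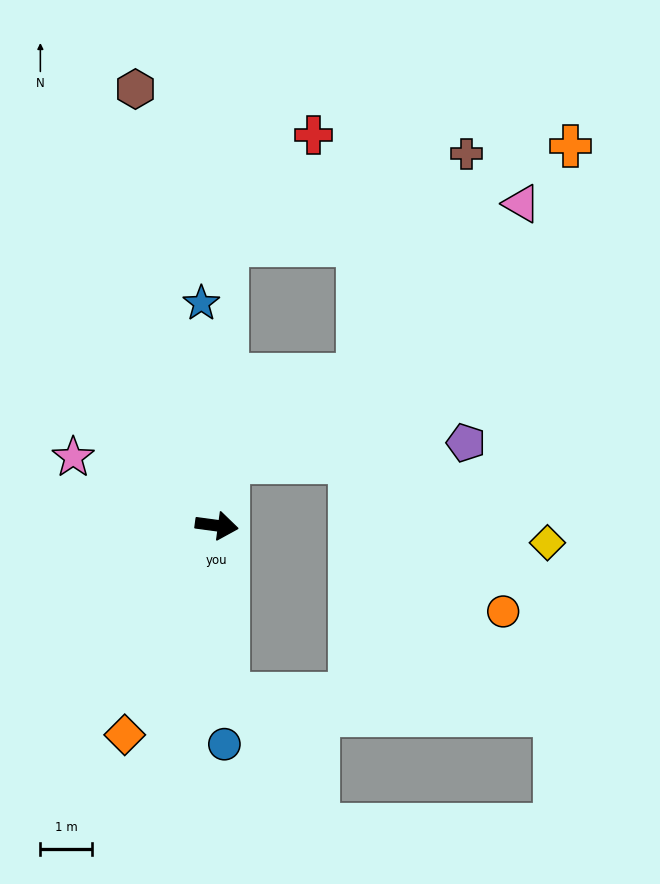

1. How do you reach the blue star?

turn left 102°, forward 4.3 m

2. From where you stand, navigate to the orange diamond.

turn right 106°, forward 4.4 m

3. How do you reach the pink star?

turn left 162°, forward 3.1 m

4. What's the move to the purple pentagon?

blocked — turn left 88°, forward 1.3 m, then turn right 76°, forward 4.6 m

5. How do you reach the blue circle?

turn right 80°, forward 4.2 m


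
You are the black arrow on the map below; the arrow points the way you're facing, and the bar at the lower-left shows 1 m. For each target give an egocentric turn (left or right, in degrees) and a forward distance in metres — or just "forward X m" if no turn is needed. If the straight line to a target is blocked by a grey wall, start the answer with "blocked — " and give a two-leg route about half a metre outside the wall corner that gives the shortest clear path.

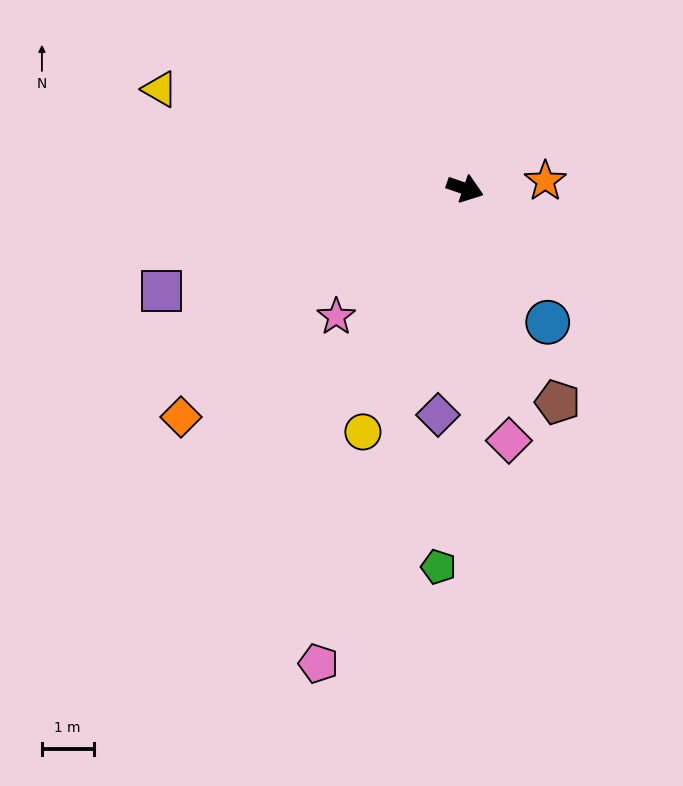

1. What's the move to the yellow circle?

turn right 94°, forward 5.1 m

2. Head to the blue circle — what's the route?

turn right 39°, forward 3.0 m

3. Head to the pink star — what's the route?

turn right 116°, forward 3.5 m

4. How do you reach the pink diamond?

turn right 61°, forward 5.0 m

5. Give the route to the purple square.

turn right 142°, forward 6.2 m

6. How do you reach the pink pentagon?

turn right 88°, forward 9.6 m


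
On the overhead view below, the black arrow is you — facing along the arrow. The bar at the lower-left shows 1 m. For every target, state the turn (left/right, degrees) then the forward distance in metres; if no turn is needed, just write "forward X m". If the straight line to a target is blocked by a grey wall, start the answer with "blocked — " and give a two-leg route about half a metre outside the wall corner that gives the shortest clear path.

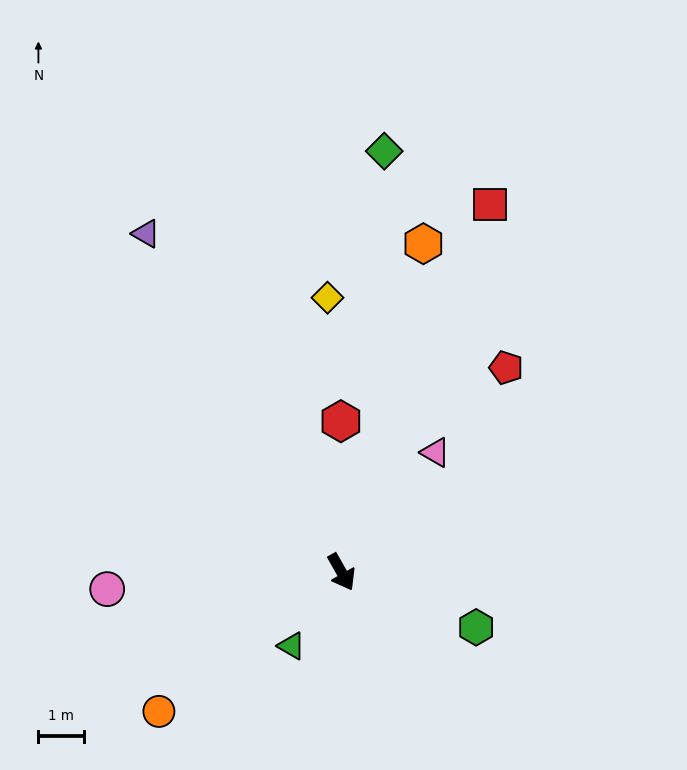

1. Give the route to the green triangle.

turn right 64°, forward 1.9 m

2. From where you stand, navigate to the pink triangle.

turn left 112°, forward 3.3 m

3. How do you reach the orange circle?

turn right 82°, forward 5.0 m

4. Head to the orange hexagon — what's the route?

turn left 137°, forward 7.4 m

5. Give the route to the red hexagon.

turn left 151°, forward 3.3 m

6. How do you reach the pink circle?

turn right 115°, forward 5.1 m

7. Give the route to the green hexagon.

turn left 38°, forward 3.2 m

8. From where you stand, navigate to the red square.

turn left 129°, forward 8.6 m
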